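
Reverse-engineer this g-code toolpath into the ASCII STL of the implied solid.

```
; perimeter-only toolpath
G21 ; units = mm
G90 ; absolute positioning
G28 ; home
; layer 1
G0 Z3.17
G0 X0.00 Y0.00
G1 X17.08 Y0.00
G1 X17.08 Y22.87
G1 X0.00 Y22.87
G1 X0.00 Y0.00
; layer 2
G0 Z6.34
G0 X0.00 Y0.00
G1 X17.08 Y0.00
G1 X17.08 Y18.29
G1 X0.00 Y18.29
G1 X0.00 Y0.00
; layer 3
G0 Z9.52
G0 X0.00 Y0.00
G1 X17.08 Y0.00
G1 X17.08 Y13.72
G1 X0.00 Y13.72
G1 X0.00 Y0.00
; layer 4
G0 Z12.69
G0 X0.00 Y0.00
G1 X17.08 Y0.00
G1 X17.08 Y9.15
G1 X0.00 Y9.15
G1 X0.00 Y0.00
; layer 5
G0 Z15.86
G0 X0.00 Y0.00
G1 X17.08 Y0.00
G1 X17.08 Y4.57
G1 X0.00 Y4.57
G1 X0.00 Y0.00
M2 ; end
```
solid part
  facet normal 0.0000 0.0000 -1.0000
    outer loop
      vertex 17.08 27.44 0.00
      vertex 17.08 0.00 0.00
      vertex 0.00 0.00 0.00
    endloop
  endfacet
  facet normal 0.0000 0.0000 -1.0000
    outer loop
      vertex 0.00 27.44 0.00
      vertex 17.08 27.44 0.00
      vertex 0.00 0.00 0.00
    endloop
  endfacet
  facet normal 0.0000 -1.0000 0.0000
    outer loop
      vertex 0.00 0.00 0.00
      vertex 17.08 0.00 0.00
      vertex 17.08 0.00 19.03
    endloop
  endfacet
  facet normal 0.0000 -1.0000 0.0000
    outer loop
      vertex 0.00 0.00 0.00
      vertex 17.08 0.00 19.03
      vertex 0.00 0.00 19.03
    endloop
  endfacet
  facet normal 0.0000 0.5699 0.8217
    outer loop
      vertex 0.00 0.00 19.03
      vertex 17.08 0.00 19.03
      vertex 17.08 27.44 0.00
    endloop
  endfacet
  facet normal 0.0000 0.5699 0.8217
    outer loop
      vertex 0.00 0.00 19.03
      vertex 17.08 27.44 0.00
      vertex 0.00 27.44 0.00
    endloop
  endfacet
  facet normal -1.0000 0.0000 0.0000
    outer loop
      vertex 0.00 0.00 19.03
      vertex 0.00 27.44 0.00
      vertex 0.00 0.00 0.00
    endloop
  endfacet
  facet normal 1.0000 0.0000 0.0000
    outer loop
      vertex 17.08 0.00 0.00
      vertex 17.08 27.44 0.00
      vertex 17.08 0.00 19.03
    endloop
  endfacet
endsolid part

The G0 Z moves step by Δz≈3.17 mm. The G1 loops shrink linearly with z, so the solid tapers from its base footprint up to z≈19. Closing with a flat bottom cap and the tapered top and triangulating gives 8 facets — a wedge (ramp): 17.1 × 27.4 mm base, rising to 19 mm along the y=0 edge and sloping linearly to z=0 at y=27.4.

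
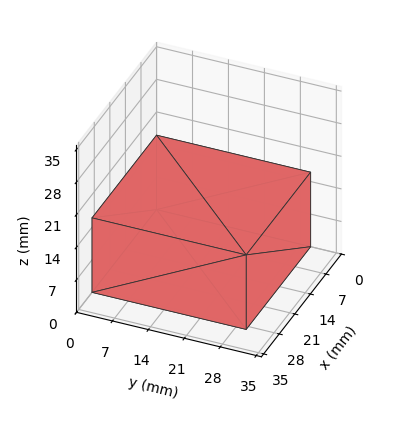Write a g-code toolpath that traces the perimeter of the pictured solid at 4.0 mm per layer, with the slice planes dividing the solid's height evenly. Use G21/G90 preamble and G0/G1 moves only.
Reading the render: the shape is a rectangular box, roughly 29 × 30 mm footprint and 16 mm tall (dimensions read to the nearest mm from the axis ticks). For the g-code, the solid's height is divided into equal slices at the stated Δz and each level perimeter traced with G1 moves after a G0 lift.

; perimeter-only toolpath
G21 ; units = mm
G90 ; absolute positioning
G28 ; home
; layer 1
G0 Z4.0
G0 X0.0 Y0.0
G1 X29.0 Y0.0
G1 X29.0 Y30.0
G1 X0.0 Y30.0
G1 X0.0 Y0.0
; layer 2
G0 Z8.0
G0 X0.0 Y0.0
G1 X29.0 Y0.0
G1 X29.0 Y30.0
G1 X0.0 Y30.0
G1 X0.0 Y0.0
; layer 3
G0 Z12.0
G0 X0.0 Y0.0
G1 X29.0 Y0.0
G1 X29.0 Y30.0
G1 X0.0 Y30.0
G1 X0.0 Y0.0
; layer 4
G0 Z16.0
G0 X0.0 Y0.0
G1 X29.0 Y0.0
G1 X29.0 Y30.0
G1 X0.0 Y30.0
G1 X0.0 Y0.0
M2 ; end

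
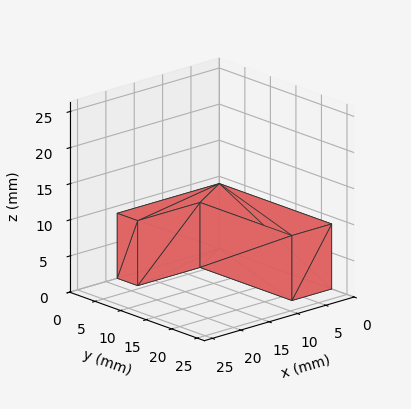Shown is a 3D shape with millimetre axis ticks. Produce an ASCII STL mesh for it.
Reading the render: the shape is an L-shaped prism: outer 18 × 22 mm, arm thicknesses ≈ 4 mm (horizontal) and 7 mm (vertical), extruded 9 mm in z (dimensions read to the nearest mm from the axis ticks). For the STL, each face is triangulated and given an outward normal.

solid part
  facet normal 0.0000 0.0000 -1.0000
    outer loop
      vertex 18.00 4.00 0.00
      vertex 18.00 0.00 0.00
      vertex 0.00 0.00 0.00
    endloop
  endfacet
  facet normal 0.0000 0.0000 -1.0000
    outer loop
      vertex 7.00 4.00 0.00
      vertex 18.00 4.00 0.00
      vertex 0.00 0.00 0.00
    endloop
  endfacet
  facet normal 0.0000 0.0000 -1.0000
    outer loop
      vertex 7.00 22.00 0.00
      vertex 7.00 4.00 0.00
      vertex 0.00 0.00 0.00
    endloop
  endfacet
  facet normal 0.0000 0.0000 -1.0000
    outer loop
      vertex 0.00 22.00 0.00
      vertex 7.00 22.00 0.00
      vertex 0.00 0.00 0.00
    endloop
  endfacet
  facet normal 0.0000 0.0000 1.0000
    outer loop
      vertex 0.00 0.00 9.00
      vertex 18.00 0.00 9.00
      vertex 18.00 4.00 9.00
    endloop
  endfacet
  facet normal 0.0000 0.0000 1.0000
    outer loop
      vertex 0.00 0.00 9.00
      vertex 18.00 4.00 9.00
      vertex 7.00 4.00 9.00
    endloop
  endfacet
  facet normal 0.0000 0.0000 1.0000
    outer loop
      vertex 0.00 0.00 9.00
      vertex 7.00 4.00 9.00
      vertex 7.00 22.00 9.00
    endloop
  endfacet
  facet normal 0.0000 0.0000 1.0000
    outer loop
      vertex 0.00 0.00 9.00
      vertex 7.00 22.00 9.00
      vertex 0.00 22.00 9.00
    endloop
  endfacet
  facet normal 0.0000 -1.0000 0.0000
    outer loop
      vertex 0.00 0.00 0.00
      vertex 18.00 0.00 0.00
      vertex 18.00 0.00 9.00
    endloop
  endfacet
  facet normal 0.0000 -1.0000 0.0000
    outer loop
      vertex 0.00 0.00 0.00
      vertex 18.00 0.00 9.00
      vertex 0.00 0.00 9.00
    endloop
  endfacet
  facet normal 1.0000 0.0000 0.0000
    outer loop
      vertex 18.00 0.00 0.00
      vertex 18.00 4.00 0.00
      vertex 18.00 4.00 9.00
    endloop
  endfacet
  facet normal 1.0000 0.0000 0.0000
    outer loop
      vertex 18.00 0.00 0.00
      vertex 18.00 4.00 9.00
      vertex 18.00 0.00 9.00
    endloop
  endfacet
  facet normal 0.0000 1.0000 0.0000
    outer loop
      vertex 18.00 4.00 0.00
      vertex 7.00 4.00 0.00
      vertex 7.00 4.00 9.00
    endloop
  endfacet
  facet normal 0.0000 1.0000 0.0000
    outer loop
      vertex 18.00 4.00 0.00
      vertex 7.00 4.00 9.00
      vertex 18.00 4.00 9.00
    endloop
  endfacet
  facet normal 1.0000 0.0000 0.0000
    outer loop
      vertex 7.00 4.00 0.00
      vertex 7.00 22.00 0.00
      vertex 7.00 22.00 9.00
    endloop
  endfacet
  facet normal 1.0000 0.0000 0.0000
    outer loop
      vertex 7.00 4.00 0.00
      vertex 7.00 22.00 9.00
      vertex 7.00 4.00 9.00
    endloop
  endfacet
  facet normal 0.0000 1.0000 0.0000
    outer loop
      vertex 7.00 22.00 0.00
      vertex 0.00 22.00 0.00
      vertex 0.00 22.00 9.00
    endloop
  endfacet
  facet normal 0.0000 1.0000 0.0000
    outer loop
      vertex 7.00 22.00 0.00
      vertex 0.00 22.00 9.00
      vertex 7.00 22.00 9.00
    endloop
  endfacet
  facet normal -1.0000 0.0000 0.0000
    outer loop
      vertex 0.00 22.00 0.00
      vertex 0.00 0.00 0.00
      vertex 0.00 0.00 9.00
    endloop
  endfacet
  facet normal -1.0000 0.0000 0.0000
    outer loop
      vertex 0.00 22.00 0.00
      vertex 0.00 0.00 9.00
      vertex 0.00 22.00 9.00
    endloop
  endfacet
endsolid part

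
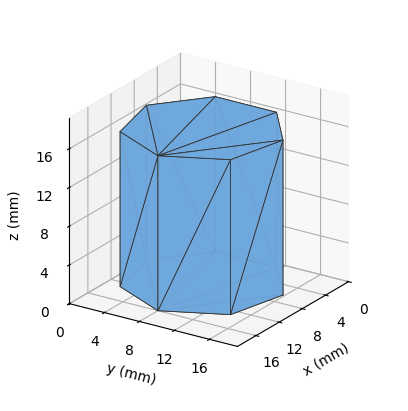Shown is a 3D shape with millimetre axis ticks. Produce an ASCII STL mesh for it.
Reading the render: the shape is a regular 7-sided prism (a cylinder approximated with 7 flat sides), circumscribed radius ≈ 8 mm, height ≈ 16 mm (dimensions read to the nearest mm from the axis ticks). For the STL, each face is triangulated and given an outward normal.

solid part
  facet normal 0.0000 0.0000 -1.0000
    outer loop
      vertex 6.2 15.8 0.0
      vertex 13.0 14.3 0.0
      vertex 16.0 8.0 0.0
    endloop
  endfacet
  facet normal 0.0000 0.0000 -1.0000
    outer loop
      vertex 0.8 11.5 0.0
      vertex 6.2 15.8 0.0
      vertex 16.0 8.0 0.0
    endloop
  endfacet
  facet normal 0.0000 0.0000 -1.0000
    outer loop
      vertex 0.8 4.5 0.0
      vertex 0.8 11.5 0.0
      vertex 16.0 8.0 0.0
    endloop
  endfacet
  facet normal 0.0000 0.0000 -1.0000
    outer loop
      vertex 6.2 0.2 0.0
      vertex 0.8 4.5 0.0
      vertex 16.0 8.0 0.0
    endloop
  endfacet
  facet normal 0.0000 0.0000 -1.0000
    outer loop
      vertex 13.0 1.7 0.0
      vertex 6.2 0.2 0.0
      vertex 16.0 8.0 0.0
    endloop
  endfacet
  facet normal 0.0000 0.0000 1.0000
    outer loop
      vertex 16.0 8.0 16.0
      vertex 13.0 14.3 16.0
      vertex 6.2 15.8 16.0
    endloop
  endfacet
  facet normal 0.0000 0.0000 1.0000
    outer loop
      vertex 16.0 8.0 16.0
      vertex 6.2 15.8 16.0
      vertex 0.8 11.5 16.0
    endloop
  endfacet
  facet normal 0.0000 0.0000 1.0000
    outer loop
      vertex 16.0 8.0 16.0
      vertex 0.8 11.5 16.0
      vertex 0.8 4.5 16.0
    endloop
  endfacet
  facet normal 0.0000 0.0000 1.0000
    outer loop
      vertex 16.0 8.0 16.0
      vertex 0.8 4.5 16.0
      vertex 6.2 0.2 16.0
    endloop
  endfacet
  facet normal 0.0000 0.0000 1.0000
    outer loop
      vertex 16.0 8.0 16.0
      vertex 6.2 0.2 16.0
      vertex 13.0 1.7 16.0
    endloop
  endfacet
  facet normal 0.9029 0.4299 0.0000
    outer loop
      vertex 16.0 8.0 0.0
      vertex 13.0 14.3 0.0
      vertex 13.0 14.3 16.0
    endloop
  endfacet
  facet normal 0.9029 0.4299 0.0000
    outer loop
      vertex 16.0 8.0 0.0
      vertex 13.0 14.3 16.0
      vertex 16.0 8.0 16.0
    endloop
  endfacet
  facet normal 0.2154 0.9765 0.0000
    outer loop
      vertex 13.0 14.3 0.0
      vertex 6.2 15.8 0.0
      vertex 6.2 15.8 16.0
    endloop
  endfacet
  facet normal 0.2154 0.9765 0.0000
    outer loop
      vertex 13.0 14.3 0.0
      vertex 6.2 15.8 16.0
      vertex 13.0 14.3 16.0
    endloop
  endfacet
  facet normal -0.6229 0.7823 0.0000
    outer loop
      vertex 6.2 15.8 0.0
      vertex 0.8 11.5 0.0
      vertex 0.8 11.5 16.0
    endloop
  endfacet
  facet normal -0.6229 0.7823 0.0000
    outer loop
      vertex 6.2 15.8 0.0
      vertex 0.8 11.5 16.0
      vertex 6.2 15.8 16.0
    endloop
  endfacet
  facet normal -1.0000 0.0000 0.0000
    outer loop
      vertex 0.8 11.5 0.0
      vertex 0.8 4.5 0.0
      vertex 0.8 4.5 16.0
    endloop
  endfacet
  facet normal -1.0000 0.0000 0.0000
    outer loop
      vertex 0.8 11.5 0.0
      vertex 0.8 4.5 16.0
      vertex 0.8 11.5 16.0
    endloop
  endfacet
  facet normal -0.6229 -0.7823 0.0000
    outer loop
      vertex 0.8 4.5 0.0
      vertex 6.2 0.2 0.0
      vertex 6.2 0.2 16.0
    endloop
  endfacet
  facet normal -0.6229 -0.7823 0.0000
    outer loop
      vertex 0.8 4.5 0.0
      vertex 6.2 0.2 16.0
      vertex 0.8 4.5 16.0
    endloop
  endfacet
  facet normal 0.2154 -0.9765 0.0000
    outer loop
      vertex 6.2 0.2 0.0
      vertex 13.0 1.7 0.0
      vertex 13.0 1.7 16.0
    endloop
  endfacet
  facet normal 0.2154 -0.9765 0.0000
    outer loop
      vertex 6.2 0.2 0.0
      vertex 13.0 1.7 16.0
      vertex 6.2 0.2 16.0
    endloop
  endfacet
  facet normal 0.9029 -0.4299 0.0000
    outer loop
      vertex 13.0 1.7 0.0
      vertex 16.0 8.0 0.0
      vertex 16.0 8.0 16.0
    endloop
  endfacet
  facet normal 0.9029 -0.4299 0.0000
    outer loop
      vertex 13.0 1.7 0.0
      vertex 16.0 8.0 16.0
      vertex 13.0 1.7 16.0
    endloop
  endfacet
endsolid part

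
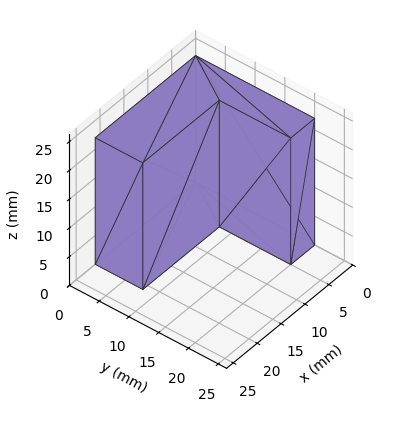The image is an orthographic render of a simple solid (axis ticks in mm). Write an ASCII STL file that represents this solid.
Reading the render: the shape is an L-shaped prism: outer 21 × 20 mm, arm thicknesses ≈ 8 mm (horizontal) and 5 mm (vertical), extruded 22 mm in z (dimensions read to the nearest mm from the axis ticks). For the STL, each face is triangulated and given an outward normal.

solid part
  facet normal 0.0000 0.0000 -1.0000
    outer loop
      vertex 21.0 8.0 0.0
      vertex 21.0 0.0 0.0
      vertex 0.0 0.0 0.0
    endloop
  endfacet
  facet normal 0.0000 0.0000 -1.0000
    outer loop
      vertex 5.0 8.0 0.0
      vertex 21.0 8.0 0.0
      vertex 0.0 0.0 0.0
    endloop
  endfacet
  facet normal 0.0000 0.0000 -1.0000
    outer loop
      vertex 5.0 20.0 0.0
      vertex 5.0 8.0 0.0
      vertex 0.0 0.0 0.0
    endloop
  endfacet
  facet normal 0.0000 0.0000 -1.0000
    outer loop
      vertex 0.0 20.0 0.0
      vertex 5.0 20.0 0.0
      vertex 0.0 0.0 0.0
    endloop
  endfacet
  facet normal 0.0000 0.0000 1.0000
    outer loop
      vertex 0.0 0.0 22.0
      vertex 21.0 0.0 22.0
      vertex 21.0 8.0 22.0
    endloop
  endfacet
  facet normal 0.0000 0.0000 1.0000
    outer loop
      vertex 0.0 0.0 22.0
      vertex 21.0 8.0 22.0
      vertex 5.0 8.0 22.0
    endloop
  endfacet
  facet normal 0.0000 0.0000 1.0000
    outer loop
      vertex 0.0 0.0 22.0
      vertex 5.0 8.0 22.0
      vertex 5.0 20.0 22.0
    endloop
  endfacet
  facet normal 0.0000 0.0000 1.0000
    outer loop
      vertex 0.0 0.0 22.0
      vertex 5.0 20.0 22.0
      vertex 0.0 20.0 22.0
    endloop
  endfacet
  facet normal 0.0000 -1.0000 0.0000
    outer loop
      vertex 0.0 0.0 0.0
      vertex 21.0 0.0 0.0
      vertex 21.0 0.0 22.0
    endloop
  endfacet
  facet normal 0.0000 -1.0000 0.0000
    outer loop
      vertex 0.0 0.0 0.0
      vertex 21.0 0.0 22.0
      vertex 0.0 0.0 22.0
    endloop
  endfacet
  facet normal 1.0000 0.0000 0.0000
    outer loop
      vertex 21.0 0.0 0.0
      vertex 21.0 8.0 0.0
      vertex 21.0 8.0 22.0
    endloop
  endfacet
  facet normal 1.0000 0.0000 0.0000
    outer loop
      vertex 21.0 0.0 0.0
      vertex 21.0 8.0 22.0
      vertex 21.0 0.0 22.0
    endloop
  endfacet
  facet normal 0.0000 1.0000 0.0000
    outer loop
      vertex 21.0 8.0 0.0
      vertex 5.0 8.0 0.0
      vertex 5.0 8.0 22.0
    endloop
  endfacet
  facet normal 0.0000 1.0000 0.0000
    outer loop
      vertex 21.0 8.0 0.0
      vertex 5.0 8.0 22.0
      vertex 21.0 8.0 22.0
    endloop
  endfacet
  facet normal 1.0000 0.0000 0.0000
    outer loop
      vertex 5.0 8.0 0.0
      vertex 5.0 20.0 0.0
      vertex 5.0 20.0 22.0
    endloop
  endfacet
  facet normal 1.0000 0.0000 0.0000
    outer loop
      vertex 5.0 8.0 0.0
      vertex 5.0 20.0 22.0
      vertex 5.0 8.0 22.0
    endloop
  endfacet
  facet normal 0.0000 1.0000 0.0000
    outer loop
      vertex 5.0 20.0 0.0
      vertex 0.0 20.0 0.0
      vertex 0.0 20.0 22.0
    endloop
  endfacet
  facet normal 0.0000 1.0000 0.0000
    outer loop
      vertex 5.0 20.0 0.0
      vertex 0.0 20.0 22.0
      vertex 5.0 20.0 22.0
    endloop
  endfacet
  facet normal -1.0000 0.0000 0.0000
    outer loop
      vertex 0.0 20.0 0.0
      vertex 0.0 0.0 0.0
      vertex 0.0 0.0 22.0
    endloop
  endfacet
  facet normal -1.0000 0.0000 0.0000
    outer loop
      vertex 0.0 20.0 0.0
      vertex 0.0 0.0 22.0
      vertex 0.0 20.0 22.0
    endloop
  endfacet
endsolid part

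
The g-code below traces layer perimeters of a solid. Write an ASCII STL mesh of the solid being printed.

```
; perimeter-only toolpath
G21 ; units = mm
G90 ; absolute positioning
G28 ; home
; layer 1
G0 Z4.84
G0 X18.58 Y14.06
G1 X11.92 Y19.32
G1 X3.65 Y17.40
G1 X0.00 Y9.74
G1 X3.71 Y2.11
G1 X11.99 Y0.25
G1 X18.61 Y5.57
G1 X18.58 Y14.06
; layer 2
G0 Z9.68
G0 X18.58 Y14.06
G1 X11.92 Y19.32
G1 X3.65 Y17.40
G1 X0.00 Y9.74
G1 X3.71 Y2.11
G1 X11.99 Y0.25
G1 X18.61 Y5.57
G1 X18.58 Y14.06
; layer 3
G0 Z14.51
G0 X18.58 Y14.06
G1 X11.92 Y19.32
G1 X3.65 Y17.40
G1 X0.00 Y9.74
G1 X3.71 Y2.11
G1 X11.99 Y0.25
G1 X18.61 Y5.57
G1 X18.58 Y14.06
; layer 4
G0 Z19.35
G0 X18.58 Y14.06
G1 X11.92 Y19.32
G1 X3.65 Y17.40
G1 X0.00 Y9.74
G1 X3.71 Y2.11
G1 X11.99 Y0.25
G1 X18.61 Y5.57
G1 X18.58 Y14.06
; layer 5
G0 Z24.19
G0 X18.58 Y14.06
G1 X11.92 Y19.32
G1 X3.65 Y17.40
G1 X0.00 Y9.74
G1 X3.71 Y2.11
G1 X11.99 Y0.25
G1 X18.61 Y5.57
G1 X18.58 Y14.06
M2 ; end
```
solid part
  facet normal 0.0000 0.0000 -1.0000
    outer loop
      vertex 3.65 17.40 0.00
      vertex 11.92 19.32 0.00
      vertex 18.58 14.06 0.00
    endloop
  endfacet
  facet normal 0.0000 0.0000 -1.0000
    outer loop
      vertex 0.00 9.74 0.00
      vertex 3.65 17.40 0.00
      vertex 18.58 14.06 0.00
    endloop
  endfacet
  facet normal 0.0000 0.0000 -1.0000
    outer loop
      vertex 3.71 2.11 0.00
      vertex 0.00 9.74 0.00
      vertex 18.58 14.06 0.00
    endloop
  endfacet
  facet normal 0.0000 0.0000 -1.0000
    outer loop
      vertex 11.99 0.25 0.00
      vertex 3.71 2.11 0.00
      vertex 18.58 14.06 0.00
    endloop
  endfacet
  facet normal 0.0000 0.0000 -1.0000
    outer loop
      vertex 18.61 5.57 0.00
      vertex 11.99 0.25 0.00
      vertex 18.58 14.06 0.00
    endloop
  endfacet
  facet normal 0.0000 0.0000 1.0000
    outer loop
      vertex 18.58 14.06 24.19
      vertex 11.92 19.32 24.19
      vertex 3.65 17.40 24.19
    endloop
  endfacet
  facet normal 0.0000 0.0000 1.0000
    outer loop
      vertex 18.58 14.06 24.19
      vertex 3.65 17.40 24.19
      vertex 0.00 9.74 24.19
    endloop
  endfacet
  facet normal 0.0000 0.0000 1.0000
    outer loop
      vertex 18.58 14.06 24.19
      vertex 0.00 9.74 24.19
      vertex 3.71 2.11 24.19
    endloop
  endfacet
  facet normal 0.0000 0.0000 1.0000
    outer loop
      vertex 18.58 14.06 24.19
      vertex 3.71 2.11 24.19
      vertex 11.99 0.25 24.19
    endloop
  endfacet
  facet normal 0.0000 0.0000 1.0000
    outer loop
      vertex 18.58 14.06 24.19
      vertex 11.99 0.25 24.19
      vertex 18.61 5.57 24.19
    endloop
  endfacet
  facet normal 0.6198 0.7848 0.0000
    outer loop
      vertex 18.58 14.06 0.00
      vertex 11.92 19.32 0.00
      vertex 11.92 19.32 24.19
    endloop
  endfacet
  facet normal 0.6198 0.7848 0.0000
    outer loop
      vertex 18.58 14.06 0.00
      vertex 11.92 19.32 24.19
      vertex 18.58 14.06 24.19
    endloop
  endfacet
  facet normal -0.2261 0.9741 0.0000
    outer loop
      vertex 11.92 19.32 0.00
      vertex 3.65 17.40 0.00
      vertex 3.65 17.40 24.19
    endloop
  endfacet
  facet normal -0.2261 0.9741 0.0000
    outer loop
      vertex 11.92 19.32 0.00
      vertex 3.65 17.40 24.19
      vertex 11.92 19.32 24.19
    endloop
  endfacet
  facet normal -0.9028 0.4302 0.0000
    outer loop
      vertex 3.65 17.40 0.00
      vertex 0.00 9.74 0.00
      vertex 0.00 9.74 24.19
    endloop
  endfacet
  facet normal -0.9028 0.4302 0.0000
    outer loop
      vertex 3.65 17.40 0.00
      vertex 0.00 9.74 24.19
      vertex 3.65 17.40 24.19
    endloop
  endfacet
  facet normal -0.8993 -0.4373 0.0000
    outer loop
      vertex 0.00 9.74 0.00
      vertex 3.71 2.11 0.00
      vertex 3.71 2.11 24.19
    endloop
  endfacet
  facet normal -0.8993 -0.4373 0.0000
    outer loop
      vertex 0.00 9.74 0.00
      vertex 3.71 2.11 24.19
      vertex 0.00 9.74 24.19
    endloop
  endfacet
  facet normal -0.2192 -0.9757 0.0000
    outer loop
      vertex 3.71 2.11 0.00
      vertex 11.99 0.25 0.00
      vertex 11.99 0.25 24.19
    endloop
  endfacet
  facet normal -0.2192 -0.9757 0.0000
    outer loop
      vertex 3.71 2.11 0.00
      vertex 11.99 0.25 24.19
      vertex 3.71 2.11 24.19
    endloop
  endfacet
  facet normal 0.6264 -0.7795 0.0000
    outer loop
      vertex 11.99 0.25 0.00
      vertex 18.61 5.57 0.00
      vertex 18.61 5.57 24.19
    endloop
  endfacet
  facet normal 0.6264 -0.7795 0.0000
    outer loop
      vertex 11.99 0.25 0.00
      vertex 18.61 5.57 24.19
      vertex 11.99 0.25 24.19
    endloop
  endfacet
  facet normal 1.0000 0.0035 0.0000
    outer loop
      vertex 18.61 5.57 0.00
      vertex 18.58 14.06 0.00
      vertex 18.58 14.06 24.19
    endloop
  endfacet
  facet normal 1.0000 0.0035 0.0000
    outer loop
      vertex 18.61 5.57 0.00
      vertex 18.58 14.06 24.19
      vertex 18.61 5.57 24.19
    endloop
  endfacet
endsolid part

The G0 Z moves step by Δz≈4.84 mm. Every layer's G1 loop is the same polygon, so the solid is a straight extrusion of it from z=0 to z≈24.2. Closing with flat bottom and top caps and triangulating gives 24 facets — a regular 7-sided prism (a cylinder approximated with 7 flat sides), circumscribed radius ≈ 9.78 mm, height ≈ 24.2 mm.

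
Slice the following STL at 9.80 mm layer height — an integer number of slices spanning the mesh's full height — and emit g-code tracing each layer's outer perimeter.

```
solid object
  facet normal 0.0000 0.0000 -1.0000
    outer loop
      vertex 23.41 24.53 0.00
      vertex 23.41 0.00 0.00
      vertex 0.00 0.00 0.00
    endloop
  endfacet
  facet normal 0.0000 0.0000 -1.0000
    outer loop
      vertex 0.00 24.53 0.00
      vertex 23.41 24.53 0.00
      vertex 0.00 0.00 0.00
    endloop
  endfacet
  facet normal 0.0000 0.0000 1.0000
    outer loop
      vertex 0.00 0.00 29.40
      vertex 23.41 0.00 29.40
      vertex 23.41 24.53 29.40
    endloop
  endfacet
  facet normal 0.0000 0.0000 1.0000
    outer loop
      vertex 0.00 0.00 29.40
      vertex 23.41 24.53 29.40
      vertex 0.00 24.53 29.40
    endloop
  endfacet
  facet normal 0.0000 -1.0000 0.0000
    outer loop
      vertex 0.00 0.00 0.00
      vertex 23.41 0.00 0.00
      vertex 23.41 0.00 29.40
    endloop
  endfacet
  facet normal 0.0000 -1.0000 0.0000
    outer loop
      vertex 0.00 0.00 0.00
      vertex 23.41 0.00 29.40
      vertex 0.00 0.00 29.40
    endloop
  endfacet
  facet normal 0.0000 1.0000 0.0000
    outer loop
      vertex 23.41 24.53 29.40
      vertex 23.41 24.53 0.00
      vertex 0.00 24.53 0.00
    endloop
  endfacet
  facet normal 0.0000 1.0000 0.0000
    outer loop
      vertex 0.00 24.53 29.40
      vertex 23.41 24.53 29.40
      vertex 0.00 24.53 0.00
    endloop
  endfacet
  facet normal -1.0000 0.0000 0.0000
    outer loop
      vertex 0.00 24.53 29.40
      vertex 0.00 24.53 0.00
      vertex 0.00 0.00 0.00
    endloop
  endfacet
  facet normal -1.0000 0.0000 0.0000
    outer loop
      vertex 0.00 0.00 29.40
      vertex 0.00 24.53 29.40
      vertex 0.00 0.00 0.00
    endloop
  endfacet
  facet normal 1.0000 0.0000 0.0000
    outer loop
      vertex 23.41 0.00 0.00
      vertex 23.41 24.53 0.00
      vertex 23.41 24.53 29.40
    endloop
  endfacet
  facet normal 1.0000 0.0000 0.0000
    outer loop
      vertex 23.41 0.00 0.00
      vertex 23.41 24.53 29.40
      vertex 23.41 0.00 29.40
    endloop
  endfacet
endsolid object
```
; perimeter-only toolpath
G21 ; units = mm
G90 ; absolute positioning
G28 ; home
; layer 1
G0 Z9.80
G0 X0.00 Y0.00
G1 X23.41 Y0.00
G1 X23.41 Y24.53
G1 X0.00 Y24.53
G1 X0.00 Y0.00
; layer 2
G0 Z19.60
G0 X0.00 Y0.00
G1 X23.41 Y0.00
G1 X23.41 Y24.53
G1 X0.00 Y24.53
G1 X0.00 Y0.00
; layer 3
G0 Z29.40
G0 X0.00 Y0.00
G1 X23.41 Y0.00
G1 X23.41 Y24.53
G1 X0.00 Y24.53
G1 X0.00 Y0.00
M2 ; end

The solid is a rectangular box, roughly 23.4 × 24.5 mm footprint and 29.4 mm tall. Slicing at Δz = 9.80 mm — 3 equal slices spanning the solid's height, so layer i sits at z = i·h/3 — gives 3 non-empty perimeters. Each is a 4-segment closed polygon; G0 lifts to the layer z and rapids to the start vertex, then G1 traces the edges.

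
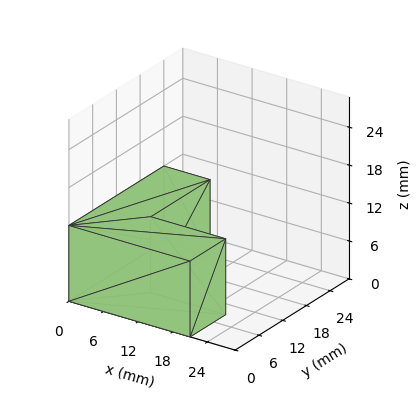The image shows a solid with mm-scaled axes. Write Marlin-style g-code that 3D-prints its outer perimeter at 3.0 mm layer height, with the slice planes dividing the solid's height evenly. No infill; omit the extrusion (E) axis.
Reading the render: the shape is an L-shaped prism: outer 21 × 24 mm, arm thicknesses ≈ 9 mm (horizontal) and 8 mm (vertical), extruded 12 mm in z (dimensions read to the nearest mm from the axis ticks). For the g-code, the solid's height is divided into equal slices at the stated Δz and each level perimeter traced with G1 moves after a G0 lift.

; perimeter-only toolpath
G21 ; units = mm
G90 ; absolute positioning
G28 ; home
; layer 1
G0 Z3.0
G0 X0.0 Y0.0
G1 X21.0 Y0.0
G1 X21.0 Y9.0
G1 X8.0 Y9.0
G1 X8.0 Y24.0
G1 X0.0 Y24.0
G1 X0.0 Y0.0
; layer 2
G0 Z6.0
G0 X0.0 Y0.0
G1 X21.0 Y0.0
G1 X21.0 Y9.0
G1 X8.0 Y9.0
G1 X8.0 Y24.0
G1 X0.0 Y24.0
G1 X0.0 Y0.0
; layer 3
G0 Z9.0
G0 X0.0 Y0.0
G1 X21.0 Y0.0
G1 X21.0 Y9.0
G1 X8.0 Y9.0
G1 X8.0 Y24.0
G1 X0.0 Y24.0
G1 X0.0 Y0.0
; layer 4
G0 Z12.0
G0 X0.0 Y0.0
G1 X21.0 Y0.0
G1 X21.0 Y9.0
G1 X8.0 Y9.0
G1 X8.0 Y24.0
G1 X0.0 Y24.0
G1 X0.0 Y0.0
M2 ; end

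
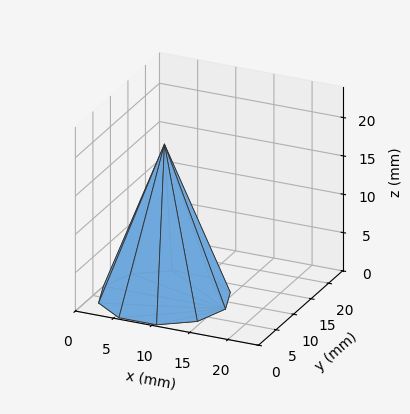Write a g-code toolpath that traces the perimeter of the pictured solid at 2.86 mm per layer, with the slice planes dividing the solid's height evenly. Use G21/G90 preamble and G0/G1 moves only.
Reading the render: the shape is a regular 10-sided pyramid, base circumscribed radius ≈ 8 mm, apex at z ≈ 20 mm (dimensions read to the nearest mm from the axis ticks). For the g-code, the solid's height is divided into equal slices at the stated Δz and each level perimeter traced with G1 moves after a G0 lift.

; perimeter-only toolpath
G21 ; units = mm
G90 ; absolute positioning
G28 ; home
; layer 1
G0 Z2.86
G0 X14.86 Y8.00
G1 X13.55 Y12.03
G1 X10.12 Y14.52
G1 X5.88 Y14.52
G1 X2.45 Y12.03
G1 X1.14 Y8.00
G1 X2.45 Y3.97
G1 X5.88 Y1.48
G1 X10.12 Y1.48
G1 X13.55 Y3.97
G1 X14.86 Y8.00
; layer 2
G0 Z5.71
G0 X13.71 Y8.00
G1 X12.62 Y11.36
G1 X9.76 Y13.44
G1 X6.24 Y13.44
G1 X3.38 Y11.36
G1 X2.29 Y8.00
G1 X3.38 Y4.64
G1 X6.24 Y2.56
G1 X9.76 Y2.56
G1 X12.62 Y4.64
G1 X13.71 Y8.00
; layer 3
G0 Z8.57
G0 X12.57 Y8.00
G1 X11.70 Y10.69
G1 X9.41 Y12.35
G1 X6.59 Y12.35
G1 X4.30 Y10.69
G1 X3.43 Y8.00
G1 X4.30 Y5.31
G1 X6.59 Y3.65
G1 X9.41 Y3.65
G1 X11.70 Y5.31
G1 X12.57 Y8.00
; layer 4
G0 Z11.43
G0 X11.43 Y8.00
G1 X10.77 Y10.01
G1 X9.06 Y11.26
G1 X6.94 Y11.26
G1 X5.23 Y10.01
G1 X4.57 Y8.00
G1 X5.23 Y5.99
G1 X6.94 Y4.74
G1 X9.06 Y4.74
G1 X10.77 Y5.99
G1 X11.43 Y8.00
; layer 5
G0 Z14.29
G0 X10.29 Y8.00
G1 X9.85 Y9.34
G1 X8.71 Y10.17
G1 X7.29 Y10.17
G1 X6.15 Y9.34
G1 X5.71 Y8.00
G1 X6.15 Y6.66
G1 X7.29 Y5.83
G1 X8.71 Y5.83
G1 X9.85 Y6.66
G1 X10.29 Y8.00
; layer 6
G0 Z17.14
G0 X9.14 Y8.00
G1 X8.92 Y8.67
G1 X8.35 Y9.09
G1 X7.65 Y9.09
G1 X7.08 Y8.67
G1 X6.86 Y8.00
G1 X7.08 Y7.33
G1 X7.65 Y6.91
G1 X8.35 Y6.91
G1 X8.92 Y7.33
G1 X9.14 Y8.00
M2 ; end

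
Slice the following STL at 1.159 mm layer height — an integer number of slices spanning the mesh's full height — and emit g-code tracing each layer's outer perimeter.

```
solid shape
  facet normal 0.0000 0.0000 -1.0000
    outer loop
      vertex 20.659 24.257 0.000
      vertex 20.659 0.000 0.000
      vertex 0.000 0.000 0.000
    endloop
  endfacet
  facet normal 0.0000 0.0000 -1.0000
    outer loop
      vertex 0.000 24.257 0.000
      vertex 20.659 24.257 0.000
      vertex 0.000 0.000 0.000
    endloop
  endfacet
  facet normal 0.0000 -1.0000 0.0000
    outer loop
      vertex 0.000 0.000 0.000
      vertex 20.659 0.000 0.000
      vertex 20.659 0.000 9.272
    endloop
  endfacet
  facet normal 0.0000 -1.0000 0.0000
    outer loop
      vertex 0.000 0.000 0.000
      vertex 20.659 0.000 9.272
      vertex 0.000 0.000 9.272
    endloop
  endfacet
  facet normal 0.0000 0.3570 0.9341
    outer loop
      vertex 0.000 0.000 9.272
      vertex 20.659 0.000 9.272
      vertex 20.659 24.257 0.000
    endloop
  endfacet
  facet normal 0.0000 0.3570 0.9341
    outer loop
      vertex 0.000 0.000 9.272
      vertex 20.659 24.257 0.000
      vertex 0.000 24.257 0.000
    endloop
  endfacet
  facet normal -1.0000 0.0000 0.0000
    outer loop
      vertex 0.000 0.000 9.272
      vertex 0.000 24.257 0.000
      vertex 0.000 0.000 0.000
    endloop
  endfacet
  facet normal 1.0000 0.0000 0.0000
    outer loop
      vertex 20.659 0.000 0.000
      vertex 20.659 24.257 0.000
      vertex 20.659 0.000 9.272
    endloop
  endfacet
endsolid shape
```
; perimeter-only toolpath
G21 ; units = mm
G90 ; absolute positioning
G28 ; home
; layer 1
G0 Z1.159
G0 X0.000 Y0.000
G1 X20.659 Y0.000
G1 X20.659 Y21.225
G1 X0.000 Y21.225
G1 X0.000 Y0.000
; layer 2
G0 Z2.318
G0 X0.000 Y0.000
G1 X20.659 Y0.000
G1 X20.659 Y18.193
G1 X0.000 Y18.193
G1 X0.000 Y0.000
; layer 3
G0 Z3.477
G0 X0.000 Y0.000
G1 X20.659 Y0.000
G1 X20.659 Y15.161
G1 X0.000 Y15.161
G1 X0.000 Y0.000
; layer 4
G0 Z4.636
G0 X0.000 Y0.000
G1 X20.659 Y0.000
G1 X20.659 Y12.129
G1 X0.000 Y12.129
G1 X0.000 Y0.000
; layer 5
G0 Z5.795
G0 X0.000 Y0.000
G1 X20.659 Y0.000
G1 X20.659 Y9.096
G1 X0.000 Y9.096
G1 X0.000 Y0.000
; layer 6
G0 Z6.954
G0 X0.000 Y0.000
G1 X20.659 Y0.000
G1 X20.659 Y6.064
G1 X0.000 Y6.064
G1 X0.000 Y0.000
; layer 7
G0 Z8.113
G0 X0.000 Y0.000
G1 X20.659 Y0.000
G1 X20.659 Y3.032
G1 X0.000 Y3.032
G1 X0.000 Y0.000
M2 ; end

The solid is a wedge (ramp): 20.7 × 24.3 mm base, rising to 9.27 mm along the y=0 edge and sloping linearly to z=0 at y=24.3. Slicing at Δz = 1.159 mm — 8 equal slices spanning the solid's height, so layer i sits at z = i·h/8 — gives 7 non-empty perimeters. Each is a 4-segment closed polygon; G0 lifts to the layer z and rapids to the start vertex, then G1 traces the edges. The cross-section shrinks linearly with z (the slice at the apex is degenerate and omitted).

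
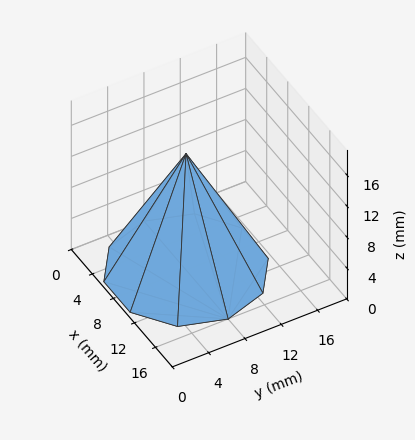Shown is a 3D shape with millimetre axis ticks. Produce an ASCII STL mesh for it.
Reading the render: the shape is a regular 10-sided pyramid, base circumscribed radius ≈ 8 mm, apex at z ≈ 15 mm (dimensions read to the nearest mm from the axis ticks). For the STL, each face is triangulated and given an outward normal.

solid part
  facet normal 0.0000 0.0000 -1.0000
    outer loop
      vertex 10.5 15.6 0.0
      vertex 14.5 12.7 0.0
      vertex 16.0 8.0 0.0
    endloop
  endfacet
  facet normal 0.0000 0.0000 -1.0000
    outer loop
      vertex 5.5 15.6 0.0
      vertex 10.5 15.6 0.0
      vertex 16.0 8.0 0.0
    endloop
  endfacet
  facet normal 0.0000 0.0000 -1.0000
    outer loop
      vertex 1.5 12.7 0.0
      vertex 5.5 15.6 0.0
      vertex 16.0 8.0 0.0
    endloop
  endfacet
  facet normal 0.0000 0.0000 -1.0000
    outer loop
      vertex 0.0 8.0 0.0
      vertex 1.5 12.7 0.0
      vertex 16.0 8.0 0.0
    endloop
  endfacet
  facet normal 0.0000 0.0000 -1.0000
    outer loop
      vertex 1.5 3.3 0.0
      vertex 0.0 8.0 0.0
      vertex 16.0 8.0 0.0
    endloop
  endfacet
  facet normal 0.0000 0.0000 -1.0000
    outer loop
      vertex 5.5 0.4 0.0
      vertex 1.5 3.3 0.0
      vertex 16.0 8.0 0.0
    endloop
  endfacet
  facet normal 0.0000 0.0000 -1.0000
    outer loop
      vertex 10.5 0.4 0.0
      vertex 5.5 0.4 0.0
      vertex 16.0 8.0 0.0
    endloop
  endfacet
  facet normal 0.0000 0.0000 -1.0000
    outer loop
      vertex 14.5 3.3 0.0
      vertex 10.5 0.4 0.0
      vertex 16.0 8.0 0.0
    endloop
  endfacet
  facet normal 0.8493 0.2711 0.4530
    outer loop
      vertex 16.0 8.0 0.0
      vertex 14.5 12.7 0.0
      vertex 8.0 8.0 15.0
    endloop
  endfacet
  facet normal 0.5233 0.7218 0.4529
    outer loop
      vertex 14.5 12.7 0.0
      vertex 10.5 15.6 0.0
      vertex 8.0 8.0 15.0
    endloop
  endfacet
  facet normal 0.0000 0.8920 0.4520
    outer loop
      vertex 10.5 15.6 0.0
      vertex 5.5 15.6 0.0
      vertex 8.0 8.0 15.0
    endloop
  endfacet
  facet normal -0.5233 0.7218 0.4529
    outer loop
      vertex 5.5 15.6 0.0
      vertex 1.5 12.7 0.0
      vertex 8.0 8.0 15.0
    endloop
  endfacet
  facet normal -0.8493 0.2711 0.4530
    outer loop
      vertex 1.5 12.7 0.0
      vertex 0.0 8.0 0.0
      vertex 8.0 8.0 15.0
    endloop
  endfacet
  facet normal -0.8493 -0.2711 0.4530
    outer loop
      vertex 0.0 8.0 0.0
      vertex 1.5 3.3 0.0
      vertex 8.0 8.0 15.0
    endloop
  endfacet
  facet normal -0.5233 -0.7218 0.4529
    outer loop
      vertex 1.5 3.3 0.0
      vertex 5.5 0.4 0.0
      vertex 8.0 8.0 15.0
    endloop
  endfacet
  facet normal 0.0000 -0.8920 0.4520
    outer loop
      vertex 5.5 0.4 0.0
      vertex 10.5 0.4 0.0
      vertex 8.0 8.0 15.0
    endloop
  endfacet
  facet normal 0.5233 -0.7218 0.4529
    outer loop
      vertex 10.5 0.4 0.0
      vertex 14.5 3.3 0.0
      vertex 8.0 8.0 15.0
    endloop
  endfacet
  facet normal 0.8493 -0.2711 0.4530
    outer loop
      vertex 14.5 3.3 0.0
      vertex 16.0 8.0 0.0
      vertex 8.0 8.0 15.0
    endloop
  endfacet
endsolid part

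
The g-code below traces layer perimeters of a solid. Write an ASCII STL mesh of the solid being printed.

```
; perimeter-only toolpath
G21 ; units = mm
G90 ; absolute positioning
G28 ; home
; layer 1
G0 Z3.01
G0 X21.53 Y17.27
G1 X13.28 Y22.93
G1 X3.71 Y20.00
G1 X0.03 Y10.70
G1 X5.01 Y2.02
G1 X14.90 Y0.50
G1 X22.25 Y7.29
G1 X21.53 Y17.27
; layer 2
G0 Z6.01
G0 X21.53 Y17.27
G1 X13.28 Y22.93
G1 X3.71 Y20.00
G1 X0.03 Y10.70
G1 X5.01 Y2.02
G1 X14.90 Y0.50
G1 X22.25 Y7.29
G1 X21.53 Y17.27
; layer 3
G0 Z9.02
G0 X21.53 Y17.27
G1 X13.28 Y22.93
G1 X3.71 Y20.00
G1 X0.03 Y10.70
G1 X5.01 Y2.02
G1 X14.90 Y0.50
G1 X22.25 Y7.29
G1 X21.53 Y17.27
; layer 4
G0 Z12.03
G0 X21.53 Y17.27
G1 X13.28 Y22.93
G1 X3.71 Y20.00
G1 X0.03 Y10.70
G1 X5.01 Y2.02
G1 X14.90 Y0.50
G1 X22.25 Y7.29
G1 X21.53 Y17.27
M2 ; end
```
solid part
  facet normal 0.0000 0.0000 -1.0000
    outer loop
      vertex 3.71 20.00 0.00
      vertex 13.28 22.93 0.00
      vertex 21.53 17.27 0.00
    endloop
  endfacet
  facet normal 0.0000 0.0000 -1.0000
    outer loop
      vertex 0.03 10.70 0.00
      vertex 3.71 20.00 0.00
      vertex 21.53 17.27 0.00
    endloop
  endfacet
  facet normal 0.0000 0.0000 -1.0000
    outer loop
      vertex 5.01 2.02 0.00
      vertex 0.03 10.70 0.00
      vertex 21.53 17.27 0.00
    endloop
  endfacet
  facet normal 0.0000 0.0000 -1.0000
    outer loop
      vertex 14.90 0.50 0.00
      vertex 5.01 2.02 0.00
      vertex 21.53 17.27 0.00
    endloop
  endfacet
  facet normal 0.0000 0.0000 -1.0000
    outer loop
      vertex 22.25 7.29 0.00
      vertex 14.90 0.50 0.00
      vertex 21.53 17.27 0.00
    endloop
  endfacet
  facet normal 0.0000 0.0000 1.0000
    outer loop
      vertex 21.53 17.27 12.03
      vertex 13.28 22.93 12.03
      vertex 3.71 20.00 12.03
    endloop
  endfacet
  facet normal 0.0000 0.0000 1.0000
    outer loop
      vertex 21.53 17.27 12.03
      vertex 3.71 20.00 12.03
      vertex 0.03 10.70 12.03
    endloop
  endfacet
  facet normal 0.0000 0.0000 1.0000
    outer loop
      vertex 21.53 17.27 12.03
      vertex 0.03 10.70 12.03
      vertex 5.01 2.02 12.03
    endloop
  endfacet
  facet normal 0.0000 0.0000 1.0000
    outer loop
      vertex 21.53 17.27 12.03
      vertex 5.01 2.02 12.03
      vertex 14.90 0.50 12.03
    endloop
  endfacet
  facet normal 0.0000 0.0000 1.0000
    outer loop
      vertex 21.53 17.27 12.03
      vertex 14.90 0.50 12.03
      vertex 22.25 7.29 12.03
    endloop
  endfacet
  facet normal 0.5657 0.8246 0.0000
    outer loop
      vertex 21.53 17.27 0.00
      vertex 13.28 22.93 0.00
      vertex 13.28 22.93 12.03
    endloop
  endfacet
  facet normal 0.5657 0.8246 0.0000
    outer loop
      vertex 21.53 17.27 0.00
      vertex 13.28 22.93 12.03
      vertex 21.53 17.27 12.03
    endloop
  endfacet
  facet normal -0.2928 0.9562 0.0000
    outer loop
      vertex 13.28 22.93 0.00
      vertex 3.71 20.00 0.00
      vertex 3.71 20.00 12.03
    endloop
  endfacet
  facet normal -0.2928 0.9562 0.0000
    outer loop
      vertex 13.28 22.93 0.00
      vertex 3.71 20.00 12.03
      vertex 13.28 22.93 12.03
    endloop
  endfacet
  facet normal -0.9298 0.3679 0.0000
    outer loop
      vertex 3.71 20.00 0.00
      vertex 0.03 10.70 0.00
      vertex 0.03 10.70 12.03
    endloop
  endfacet
  facet normal -0.9298 0.3679 0.0000
    outer loop
      vertex 3.71 20.00 0.00
      vertex 0.03 10.70 12.03
      vertex 3.71 20.00 12.03
    endloop
  endfacet
  facet normal -0.8674 -0.4976 0.0000
    outer loop
      vertex 0.03 10.70 0.00
      vertex 5.01 2.02 0.00
      vertex 5.01 2.02 12.03
    endloop
  endfacet
  facet normal -0.8674 -0.4976 0.0000
    outer loop
      vertex 0.03 10.70 0.00
      vertex 5.01 2.02 12.03
      vertex 0.03 10.70 12.03
    endloop
  endfacet
  facet normal -0.1519 -0.9884 0.0000
    outer loop
      vertex 5.01 2.02 0.00
      vertex 14.90 0.50 0.00
      vertex 14.90 0.50 12.03
    endloop
  endfacet
  facet normal -0.1519 -0.9884 0.0000
    outer loop
      vertex 5.01 2.02 0.00
      vertex 14.90 0.50 12.03
      vertex 5.01 2.02 12.03
    endloop
  endfacet
  facet normal 0.6786 -0.7345 0.0000
    outer loop
      vertex 14.90 0.50 0.00
      vertex 22.25 7.29 0.00
      vertex 22.25 7.29 12.03
    endloop
  endfacet
  facet normal 0.6786 -0.7345 0.0000
    outer loop
      vertex 14.90 0.50 0.00
      vertex 22.25 7.29 12.03
      vertex 14.90 0.50 12.03
    endloop
  endfacet
  facet normal 0.9974 0.0720 0.0000
    outer loop
      vertex 22.25 7.29 0.00
      vertex 21.53 17.27 0.00
      vertex 21.53 17.27 12.03
    endloop
  endfacet
  facet normal 0.9974 0.0720 0.0000
    outer loop
      vertex 22.25 7.29 0.00
      vertex 21.53 17.27 12.03
      vertex 22.25 7.29 12.03
    endloop
  endfacet
endsolid part

The G0 Z moves step by Δz≈3.01 mm. Every layer's G1 loop is the same polygon, so the solid is a straight extrusion of it from z=0 to z≈12. Closing with flat bottom and top caps and triangulating gives 24 facets — a regular 7-sided prism (a cylinder approximated with 7 flat sides), circumscribed radius ≈ 11.5 mm, height ≈ 12 mm.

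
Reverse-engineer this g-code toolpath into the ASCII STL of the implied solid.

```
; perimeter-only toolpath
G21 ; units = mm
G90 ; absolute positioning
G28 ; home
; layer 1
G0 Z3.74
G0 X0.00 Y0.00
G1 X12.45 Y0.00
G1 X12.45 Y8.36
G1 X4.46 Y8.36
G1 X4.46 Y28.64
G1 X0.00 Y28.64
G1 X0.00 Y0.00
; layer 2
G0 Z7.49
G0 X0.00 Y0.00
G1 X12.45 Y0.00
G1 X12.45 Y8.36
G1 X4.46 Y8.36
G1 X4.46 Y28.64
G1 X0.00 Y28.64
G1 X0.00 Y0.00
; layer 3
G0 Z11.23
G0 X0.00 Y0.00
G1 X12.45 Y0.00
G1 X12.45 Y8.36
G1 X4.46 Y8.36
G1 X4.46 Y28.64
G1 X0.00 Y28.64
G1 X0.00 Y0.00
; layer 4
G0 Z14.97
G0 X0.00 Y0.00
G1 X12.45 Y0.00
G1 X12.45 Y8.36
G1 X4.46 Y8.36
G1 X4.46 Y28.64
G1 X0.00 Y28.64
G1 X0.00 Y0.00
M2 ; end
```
solid part
  facet normal 0.0000 0.0000 -1.0000
    outer loop
      vertex 12.45 8.36 0.00
      vertex 12.45 0.00 0.00
      vertex 0.00 0.00 0.00
    endloop
  endfacet
  facet normal 0.0000 0.0000 -1.0000
    outer loop
      vertex 4.46 8.36 0.00
      vertex 12.45 8.36 0.00
      vertex 0.00 0.00 0.00
    endloop
  endfacet
  facet normal 0.0000 0.0000 -1.0000
    outer loop
      vertex 4.46 28.64 0.00
      vertex 4.46 8.36 0.00
      vertex 0.00 0.00 0.00
    endloop
  endfacet
  facet normal 0.0000 0.0000 -1.0000
    outer loop
      vertex 0.00 28.64 0.00
      vertex 4.46 28.64 0.00
      vertex 0.00 0.00 0.00
    endloop
  endfacet
  facet normal 0.0000 0.0000 1.0000
    outer loop
      vertex 0.00 0.00 14.97
      vertex 12.45 0.00 14.97
      vertex 12.45 8.36 14.97
    endloop
  endfacet
  facet normal 0.0000 0.0000 1.0000
    outer loop
      vertex 0.00 0.00 14.97
      vertex 12.45 8.36 14.97
      vertex 4.46 8.36 14.97
    endloop
  endfacet
  facet normal 0.0000 0.0000 1.0000
    outer loop
      vertex 0.00 0.00 14.97
      vertex 4.46 8.36 14.97
      vertex 4.46 28.64 14.97
    endloop
  endfacet
  facet normal 0.0000 0.0000 1.0000
    outer loop
      vertex 0.00 0.00 14.97
      vertex 4.46 28.64 14.97
      vertex 0.00 28.64 14.97
    endloop
  endfacet
  facet normal 0.0000 -1.0000 0.0000
    outer loop
      vertex 0.00 0.00 0.00
      vertex 12.45 0.00 0.00
      vertex 12.45 0.00 14.97
    endloop
  endfacet
  facet normal 0.0000 -1.0000 0.0000
    outer loop
      vertex 0.00 0.00 0.00
      vertex 12.45 0.00 14.97
      vertex 0.00 0.00 14.97
    endloop
  endfacet
  facet normal 1.0000 0.0000 0.0000
    outer loop
      vertex 12.45 0.00 0.00
      vertex 12.45 8.36 0.00
      vertex 12.45 8.36 14.97
    endloop
  endfacet
  facet normal 1.0000 0.0000 0.0000
    outer loop
      vertex 12.45 0.00 0.00
      vertex 12.45 8.36 14.97
      vertex 12.45 0.00 14.97
    endloop
  endfacet
  facet normal 0.0000 1.0000 0.0000
    outer loop
      vertex 12.45 8.36 0.00
      vertex 4.46 8.36 0.00
      vertex 4.46 8.36 14.97
    endloop
  endfacet
  facet normal 0.0000 1.0000 0.0000
    outer loop
      vertex 12.45 8.36 0.00
      vertex 4.46 8.36 14.97
      vertex 12.45 8.36 14.97
    endloop
  endfacet
  facet normal 1.0000 0.0000 0.0000
    outer loop
      vertex 4.46 8.36 0.00
      vertex 4.46 28.64 0.00
      vertex 4.46 28.64 14.97
    endloop
  endfacet
  facet normal 1.0000 0.0000 0.0000
    outer loop
      vertex 4.46 8.36 0.00
      vertex 4.46 28.64 14.97
      vertex 4.46 8.36 14.97
    endloop
  endfacet
  facet normal 0.0000 1.0000 0.0000
    outer loop
      vertex 4.46 28.64 0.00
      vertex 0.00 28.64 0.00
      vertex 0.00 28.64 14.97
    endloop
  endfacet
  facet normal 0.0000 1.0000 0.0000
    outer loop
      vertex 4.46 28.64 0.00
      vertex 0.00 28.64 14.97
      vertex 4.46 28.64 14.97
    endloop
  endfacet
  facet normal -1.0000 0.0000 0.0000
    outer loop
      vertex 0.00 28.64 0.00
      vertex 0.00 0.00 0.00
      vertex 0.00 0.00 14.97
    endloop
  endfacet
  facet normal -1.0000 0.0000 0.0000
    outer loop
      vertex 0.00 28.64 0.00
      vertex 0.00 0.00 14.97
      vertex 0.00 28.64 14.97
    endloop
  endfacet
endsolid part

The G0 Z moves step by Δz≈3.74 mm. Every layer's G1 loop is the same polygon, so the solid is a straight extrusion of it from z=0 to z≈15. Closing with flat bottom and top caps and triangulating gives 20 facets — an L-shaped prism: outer 12.4 × 28.6 mm, arm thicknesses ≈ 8.36 mm (horizontal) and 4.46 mm (vertical), extruded 15 mm in z.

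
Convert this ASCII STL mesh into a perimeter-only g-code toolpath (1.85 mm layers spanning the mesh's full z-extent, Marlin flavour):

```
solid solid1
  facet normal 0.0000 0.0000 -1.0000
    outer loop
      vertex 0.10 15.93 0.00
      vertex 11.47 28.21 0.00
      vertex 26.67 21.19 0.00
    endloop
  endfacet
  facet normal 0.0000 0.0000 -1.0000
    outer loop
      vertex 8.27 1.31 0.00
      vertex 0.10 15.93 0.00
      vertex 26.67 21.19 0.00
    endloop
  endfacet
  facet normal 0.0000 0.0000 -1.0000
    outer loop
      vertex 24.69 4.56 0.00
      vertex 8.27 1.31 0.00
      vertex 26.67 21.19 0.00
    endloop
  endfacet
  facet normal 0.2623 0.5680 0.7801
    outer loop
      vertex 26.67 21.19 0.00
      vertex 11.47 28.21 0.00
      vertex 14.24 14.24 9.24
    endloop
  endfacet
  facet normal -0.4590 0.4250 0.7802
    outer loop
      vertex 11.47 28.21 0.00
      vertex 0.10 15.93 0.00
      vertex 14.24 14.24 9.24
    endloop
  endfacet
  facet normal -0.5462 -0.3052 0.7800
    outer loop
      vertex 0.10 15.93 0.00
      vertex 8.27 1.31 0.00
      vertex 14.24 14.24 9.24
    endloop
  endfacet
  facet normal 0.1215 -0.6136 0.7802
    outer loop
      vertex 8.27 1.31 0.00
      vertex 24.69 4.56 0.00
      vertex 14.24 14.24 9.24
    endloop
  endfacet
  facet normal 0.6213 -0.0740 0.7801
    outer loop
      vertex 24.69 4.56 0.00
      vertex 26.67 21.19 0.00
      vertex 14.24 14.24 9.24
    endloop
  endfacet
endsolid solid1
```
; perimeter-only toolpath
G21 ; units = mm
G90 ; absolute positioning
G28 ; home
; layer 1
G0 Z1.85
G0 X24.18 Y19.80
G1 X12.02 Y25.42
G1 X2.93 Y15.59
G1 X9.46 Y3.90
G1 X22.60 Y6.50
G1 X24.18 Y19.80
; layer 2
G0 Z3.70
G0 X21.70 Y18.41
G1 X12.58 Y22.62
G1 X5.76 Y15.25
G1 X10.66 Y6.48
G1 X20.51 Y8.43
G1 X21.70 Y18.41
; layer 3
G0 Z5.54
G0 X19.21 Y17.02
G1 X13.13 Y19.83
G1 X8.58 Y14.92
G1 X11.85 Y9.07
G1 X18.42 Y10.37
G1 X19.21 Y17.02
; layer 4
G0 Z7.39
G0 X16.73 Y15.63
G1 X13.69 Y17.03
G1 X11.41 Y14.58
G1 X13.05 Y11.65
G1 X16.33 Y12.30
G1 X16.73 Y15.63
M2 ; end

The solid is a regular 5-sided pyramid, base circumscribed radius ≈ 14.2 mm, apex at z ≈ 9.24 mm. Slicing at Δz = 1.85 mm — 5 equal slices spanning the solid's height, so layer i sits at z = i·h/5 — gives 4 non-empty perimeters. Each is a 5-segment closed polygon; G0 lifts to the layer z and rapids to the start vertex, then G1 traces the edges. The cross-section shrinks linearly with z (the slice at the apex is degenerate and omitted).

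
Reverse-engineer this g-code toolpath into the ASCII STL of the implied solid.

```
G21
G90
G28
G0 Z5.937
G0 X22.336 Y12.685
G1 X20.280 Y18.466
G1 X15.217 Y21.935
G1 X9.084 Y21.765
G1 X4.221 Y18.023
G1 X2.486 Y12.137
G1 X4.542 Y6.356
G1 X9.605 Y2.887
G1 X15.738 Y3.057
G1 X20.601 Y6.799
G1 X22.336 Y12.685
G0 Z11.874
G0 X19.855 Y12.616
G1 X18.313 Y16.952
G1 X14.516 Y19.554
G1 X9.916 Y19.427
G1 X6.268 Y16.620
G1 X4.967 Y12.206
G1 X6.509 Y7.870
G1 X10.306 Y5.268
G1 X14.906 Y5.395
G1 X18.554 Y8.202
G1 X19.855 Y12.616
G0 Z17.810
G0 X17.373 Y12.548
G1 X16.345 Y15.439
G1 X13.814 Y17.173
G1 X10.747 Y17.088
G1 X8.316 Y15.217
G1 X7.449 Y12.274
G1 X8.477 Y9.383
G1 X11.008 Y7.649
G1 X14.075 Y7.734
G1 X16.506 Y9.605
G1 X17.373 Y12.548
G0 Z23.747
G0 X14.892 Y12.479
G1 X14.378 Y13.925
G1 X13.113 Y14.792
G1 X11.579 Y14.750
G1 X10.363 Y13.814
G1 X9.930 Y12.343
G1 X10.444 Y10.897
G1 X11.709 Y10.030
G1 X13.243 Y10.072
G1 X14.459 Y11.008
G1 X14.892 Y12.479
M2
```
solid part
  facet normal 0.0000 0.0000 -1.0000
    outer loop
      vertex 15.919 24.316 0.000
      vertex 22.247 19.980 0.000
      vertex 24.817 12.753 0.000
    endloop
  endfacet
  facet normal 0.0000 0.0000 -1.0000
    outer loop
      vertex 8.252 24.104 0.000
      vertex 15.919 24.316 0.000
      vertex 24.817 12.753 0.000
    endloop
  endfacet
  facet normal 0.0000 0.0000 -1.0000
    outer loop
      vertex 2.173 19.426 0.000
      vertex 8.252 24.104 0.000
      vertex 24.817 12.753 0.000
    endloop
  endfacet
  facet normal 0.0000 0.0000 -1.0000
    outer loop
      vertex 0.005 12.069 0.000
      vertex 2.173 19.426 0.000
      vertex 24.817 12.753 0.000
    endloop
  endfacet
  facet normal 0.0000 0.0000 -1.0000
    outer loop
      vertex 2.575 4.842 0.000
      vertex 0.005 12.069 0.000
      vertex 24.817 12.753 0.000
    endloop
  endfacet
  facet normal 0.0000 0.0000 -1.0000
    outer loop
      vertex 8.903 0.506 0.000
      vertex 2.575 4.842 0.000
      vertex 24.817 12.753 0.000
    endloop
  endfacet
  facet normal 0.0000 0.0000 -1.0000
    outer loop
      vertex 16.570 0.718 0.000
      vertex 8.903 0.506 0.000
      vertex 24.817 12.753 0.000
    endloop
  endfacet
  facet normal 0.0000 0.0000 -1.0000
    outer loop
      vertex 22.649 5.396 0.000
      vertex 16.570 0.718 0.000
      vertex 24.817 12.753 0.000
    endloop
  endfacet
  facet normal 0.8755 0.3113 0.3695
    outer loop
      vertex 24.817 12.753 0.000
      vertex 22.247 19.980 0.000
      vertex 12.411 12.411 29.684
    endloop
  endfacet
  facet normal 0.5252 0.7665 0.3695
    outer loop
      vertex 22.247 19.980 0.000
      vertex 15.919 24.316 0.000
      vertex 12.411 12.411 29.684
    endloop
  endfacet
  facet normal -0.0257 0.9289 0.3695
    outer loop
      vertex 15.919 24.316 0.000
      vertex 8.252 24.104 0.000
      vertex 12.411 12.411 29.684
    endloop
  endfacet
  facet normal -0.5667 0.7364 0.3695
    outer loop
      vertex 8.252 24.104 0.000
      vertex 2.173 19.426 0.000
      vertex 12.411 12.411 29.684
    endloop
  endfacet
  facet normal -0.8913 0.2627 0.3695
    outer loop
      vertex 2.173 19.426 0.000
      vertex 0.005 12.069 0.000
      vertex 12.411 12.411 29.684
    endloop
  endfacet
  facet normal -0.8755 -0.3113 0.3695
    outer loop
      vertex 0.005 12.069 0.000
      vertex 2.575 4.842 0.000
      vertex 12.411 12.411 29.684
    endloop
  endfacet
  facet normal -0.5252 -0.7665 0.3695
    outer loop
      vertex 2.575 4.842 0.000
      vertex 8.903 0.506 0.000
      vertex 12.411 12.411 29.684
    endloop
  endfacet
  facet normal 0.0257 -0.9289 0.3695
    outer loop
      vertex 8.903 0.506 0.000
      vertex 16.570 0.718 0.000
      vertex 12.411 12.411 29.684
    endloop
  endfacet
  facet normal 0.5667 -0.7364 0.3695
    outer loop
      vertex 16.570 0.718 0.000
      vertex 22.649 5.396 0.000
      vertex 12.411 12.411 29.684
    endloop
  endfacet
  facet normal 0.8913 -0.2627 0.3695
    outer loop
      vertex 22.649 5.396 0.000
      vertex 24.817 12.753 0.000
      vertex 12.411 12.411 29.684
    endloop
  endfacet
endsolid part

The G0 Z moves step by Δz≈5.937 mm. The G1 loops shrink linearly with z, so the solid tapers from its base footprint up to z≈29.7. Closing with a flat bottom cap and the tapered top and triangulating gives 18 facets — a regular 10-sided pyramid, base circumscribed radius ≈ 12.4 mm, apex at z ≈ 29.7 mm.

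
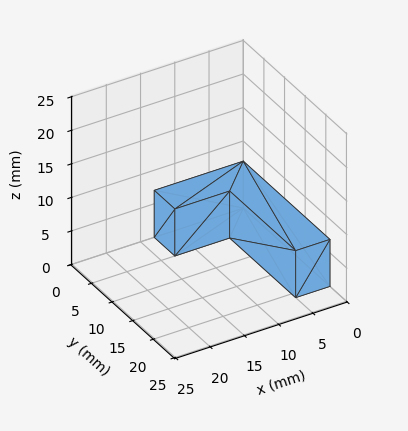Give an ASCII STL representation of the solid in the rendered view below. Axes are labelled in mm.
Reading the render: the shape is an L-shaped prism: outer 13 × 21 mm, arm thicknesses ≈ 5 mm (horizontal) and 5 mm (vertical), extruded 7 mm in z (dimensions read to the nearest mm from the axis ticks). For the STL, each face is triangulated and given an outward normal.

solid part
  facet normal 0.0000 0.0000 -1.0000
    outer loop
      vertex 13.0 5.0 0.0
      vertex 13.0 0.0 0.0
      vertex 0.0 0.0 0.0
    endloop
  endfacet
  facet normal 0.0000 0.0000 -1.0000
    outer loop
      vertex 5.0 5.0 0.0
      vertex 13.0 5.0 0.0
      vertex 0.0 0.0 0.0
    endloop
  endfacet
  facet normal 0.0000 0.0000 -1.0000
    outer loop
      vertex 5.0 21.0 0.0
      vertex 5.0 5.0 0.0
      vertex 0.0 0.0 0.0
    endloop
  endfacet
  facet normal 0.0000 0.0000 -1.0000
    outer loop
      vertex 0.0 21.0 0.0
      vertex 5.0 21.0 0.0
      vertex 0.0 0.0 0.0
    endloop
  endfacet
  facet normal 0.0000 0.0000 1.0000
    outer loop
      vertex 0.0 0.0 7.0
      vertex 13.0 0.0 7.0
      vertex 13.0 5.0 7.0
    endloop
  endfacet
  facet normal 0.0000 0.0000 1.0000
    outer loop
      vertex 0.0 0.0 7.0
      vertex 13.0 5.0 7.0
      vertex 5.0 5.0 7.0
    endloop
  endfacet
  facet normal 0.0000 0.0000 1.0000
    outer loop
      vertex 0.0 0.0 7.0
      vertex 5.0 5.0 7.0
      vertex 5.0 21.0 7.0
    endloop
  endfacet
  facet normal 0.0000 0.0000 1.0000
    outer loop
      vertex 0.0 0.0 7.0
      vertex 5.0 21.0 7.0
      vertex 0.0 21.0 7.0
    endloop
  endfacet
  facet normal 0.0000 -1.0000 0.0000
    outer loop
      vertex 0.0 0.0 0.0
      vertex 13.0 0.0 0.0
      vertex 13.0 0.0 7.0
    endloop
  endfacet
  facet normal 0.0000 -1.0000 0.0000
    outer loop
      vertex 0.0 0.0 0.0
      vertex 13.0 0.0 7.0
      vertex 0.0 0.0 7.0
    endloop
  endfacet
  facet normal 1.0000 0.0000 0.0000
    outer loop
      vertex 13.0 0.0 0.0
      vertex 13.0 5.0 0.0
      vertex 13.0 5.0 7.0
    endloop
  endfacet
  facet normal 1.0000 0.0000 0.0000
    outer loop
      vertex 13.0 0.0 0.0
      vertex 13.0 5.0 7.0
      vertex 13.0 0.0 7.0
    endloop
  endfacet
  facet normal 0.0000 1.0000 0.0000
    outer loop
      vertex 13.0 5.0 0.0
      vertex 5.0 5.0 0.0
      vertex 5.0 5.0 7.0
    endloop
  endfacet
  facet normal 0.0000 1.0000 0.0000
    outer loop
      vertex 13.0 5.0 0.0
      vertex 5.0 5.0 7.0
      vertex 13.0 5.0 7.0
    endloop
  endfacet
  facet normal 1.0000 0.0000 0.0000
    outer loop
      vertex 5.0 5.0 0.0
      vertex 5.0 21.0 0.0
      vertex 5.0 21.0 7.0
    endloop
  endfacet
  facet normal 1.0000 0.0000 0.0000
    outer loop
      vertex 5.0 5.0 0.0
      vertex 5.0 21.0 7.0
      vertex 5.0 5.0 7.0
    endloop
  endfacet
  facet normal 0.0000 1.0000 0.0000
    outer loop
      vertex 5.0 21.0 0.0
      vertex 0.0 21.0 0.0
      vertex 0.0 21.0 7.0
    endloop
  endfacet
  facet normal 0.0000 1.0000 0.0000
    outer loop
      vertex 5.0 21.0 0.0
      vertex 0.0 21.0 7.0
      vertex 5.0 21.0 7.0
    endloop
  endfacet
  facet normal -1.0000 0.0000 0.0000
    outer loop
      vertex 0.0 21.0 0.0
      vertex 0.0 0.0 0.0
      vertex 0.0 0.0 7.0
    endloop
  endfacet
  facet normal -1.0000 0.0000 0.0000
    outer loop
      vertex 0.0 21.0 0.0
      vertex 0.0 0.0 7.0
      vertex 0.0 21.0 7.0
    endloop
  endfacet
endsolid part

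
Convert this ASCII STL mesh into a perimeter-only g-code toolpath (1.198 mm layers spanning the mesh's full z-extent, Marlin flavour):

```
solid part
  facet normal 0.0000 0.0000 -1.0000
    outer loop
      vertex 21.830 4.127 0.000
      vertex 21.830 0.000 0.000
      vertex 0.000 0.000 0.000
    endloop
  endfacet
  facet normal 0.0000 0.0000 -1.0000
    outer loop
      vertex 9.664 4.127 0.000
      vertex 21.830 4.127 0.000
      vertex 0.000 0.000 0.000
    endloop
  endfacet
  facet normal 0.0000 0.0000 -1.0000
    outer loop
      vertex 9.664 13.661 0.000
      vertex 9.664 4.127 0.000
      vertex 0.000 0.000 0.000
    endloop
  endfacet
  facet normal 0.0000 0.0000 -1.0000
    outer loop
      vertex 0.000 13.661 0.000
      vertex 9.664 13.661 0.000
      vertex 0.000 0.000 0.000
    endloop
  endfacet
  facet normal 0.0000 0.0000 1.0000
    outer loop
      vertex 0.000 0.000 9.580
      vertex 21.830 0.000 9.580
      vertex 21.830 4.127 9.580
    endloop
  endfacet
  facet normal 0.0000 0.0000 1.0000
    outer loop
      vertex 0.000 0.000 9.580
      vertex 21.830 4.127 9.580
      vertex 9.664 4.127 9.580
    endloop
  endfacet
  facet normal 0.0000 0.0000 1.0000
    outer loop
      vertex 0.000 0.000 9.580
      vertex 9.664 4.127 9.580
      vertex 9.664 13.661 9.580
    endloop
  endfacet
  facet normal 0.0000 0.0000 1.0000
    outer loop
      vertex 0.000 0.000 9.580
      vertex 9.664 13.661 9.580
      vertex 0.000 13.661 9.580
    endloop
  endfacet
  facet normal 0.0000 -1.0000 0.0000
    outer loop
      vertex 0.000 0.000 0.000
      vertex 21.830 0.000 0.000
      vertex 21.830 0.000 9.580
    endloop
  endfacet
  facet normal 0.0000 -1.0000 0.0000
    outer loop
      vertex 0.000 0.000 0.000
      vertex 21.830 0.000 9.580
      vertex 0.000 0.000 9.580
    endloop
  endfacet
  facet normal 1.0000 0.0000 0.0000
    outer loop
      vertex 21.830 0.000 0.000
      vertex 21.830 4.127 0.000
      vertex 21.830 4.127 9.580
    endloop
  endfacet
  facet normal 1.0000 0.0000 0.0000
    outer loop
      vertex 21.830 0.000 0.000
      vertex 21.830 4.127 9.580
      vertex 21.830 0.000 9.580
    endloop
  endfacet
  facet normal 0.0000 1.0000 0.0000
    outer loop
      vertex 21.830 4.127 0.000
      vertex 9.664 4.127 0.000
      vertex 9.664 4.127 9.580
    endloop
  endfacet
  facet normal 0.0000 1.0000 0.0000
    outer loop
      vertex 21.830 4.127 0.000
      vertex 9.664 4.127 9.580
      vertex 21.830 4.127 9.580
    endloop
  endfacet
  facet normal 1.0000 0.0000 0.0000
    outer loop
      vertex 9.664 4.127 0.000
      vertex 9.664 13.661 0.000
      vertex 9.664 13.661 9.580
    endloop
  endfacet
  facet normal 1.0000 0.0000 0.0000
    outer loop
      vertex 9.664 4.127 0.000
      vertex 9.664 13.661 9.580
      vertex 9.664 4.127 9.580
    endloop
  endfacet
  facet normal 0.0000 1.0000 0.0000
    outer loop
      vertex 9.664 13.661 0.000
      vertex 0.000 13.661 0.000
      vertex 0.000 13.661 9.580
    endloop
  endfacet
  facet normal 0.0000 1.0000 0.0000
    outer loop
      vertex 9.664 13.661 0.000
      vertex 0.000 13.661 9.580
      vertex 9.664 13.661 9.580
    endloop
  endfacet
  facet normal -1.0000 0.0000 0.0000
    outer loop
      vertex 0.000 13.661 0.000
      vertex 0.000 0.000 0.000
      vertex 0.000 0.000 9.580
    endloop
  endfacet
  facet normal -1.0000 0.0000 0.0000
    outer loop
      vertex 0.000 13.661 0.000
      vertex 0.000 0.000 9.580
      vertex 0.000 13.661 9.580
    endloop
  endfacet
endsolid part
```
; perimeter-only toolpath
G21 ; units = mm
G90 ; absolute positioning
G28 ; home
; layer 1
G0 Z1.198
G0 X0.000 Y0.000
G1 X21.830 Y0.000
G1 X21.830 Y4.127
G1 X9.664 Y4.127
G1 X9.664 Y13.661
G1 X0.000 Y13.661
G1 X0.000 Y0.000
; layer 2
G0 Z2.395
G0 X0.000 Y0.000
G1 X21.830 Y0.000
G1 X21.830 Y4.127
G1 X9.664 Y4.127
G1 X9.664 Y13.661
G1 X0.000 Y13.661
G1 X0.000 Y0.000
; layer 3
G0 Z3.593
G0 X0.000 Y0.000
G1 X21.830 Y0.000
G1 X21.830 Y4.127
G1 X9.664 Y4.127
G1 X9.664 Y13.661
G1 X0.000 Y13.661
G1 X0.000 Y0.000
; layer 4
G0 Z4.790
G0 X0.000 Y0.000
G1 X21.830 Y0.000
G1 X21.830 Y4.127
G1 X9.664 Y4.127
G1 X9.664 Y13.661
G1 X0.000 Y13.661
G1 X0.000 Y0.000
; layer 5
G0 Z5.987
G0 X0.000 Y0.000
G1 X21.830 Y0.000
G1 X21.830 Y4.127
G1 X9.664 Y4.127
G1 X9.664 Y13.661
G1 X0.000 Y13.661
G1 X0.000 Y0.000
; layer 6
G0 Z7.185
G0 X0.000 Y0.000
G1 X21.830 Y0.000
G1 X21.830 Y4.127
G1 X9.664 Y4.127
G1 X9.664 Y13.661
G1 X0.000 Y13.661
G1 X0.000 Y0.000
; layer 7
G0 Z8.383
G0 X0.000 Y0.000
G1 X21.830 Y0.000
G1 X21.830 Y4.127
G1 X9.664 Y4.127
G1 X9.664 Y13.661
G1 X0.000 Y13.661
G1 X0.000 Y0.000
; layer 8
G0 Z9.580
G0 X0.000 Y0.000
G1 X21.830 Y0.000
G1 X21.830 Y4.127
G1 X9.664 Y4.127
G1 X9.664 Y13.661
G1 X0.000 Y13.661
G1 X0.000 Y0.000
M2 ; end

The solid is an L-shaped prism: outer 21.8 × 13.7 mm, arm thicknesses ≈ 4.13 mm (horizontal) and 9.66 mm (vertical), extruded 9.58 mm in z. Slicing at Δz = 1.198 mm — 8 equal slices spanning the solid's height, so layer i sits at z = i·h/8 — gives 8 non-empty perimeters. Each is a 6-segment closed polygon; G0 lifts to the layer z and rapids to the start vertex, then G1 traces the edges.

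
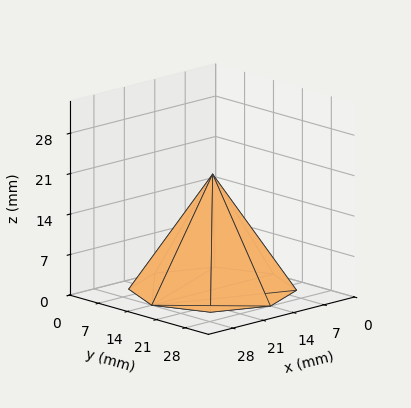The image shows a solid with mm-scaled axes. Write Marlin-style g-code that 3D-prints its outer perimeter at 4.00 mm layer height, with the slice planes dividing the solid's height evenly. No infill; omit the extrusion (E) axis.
Reading the render: the shape is a regular 8-sided pyramid, base circumscribed radius ≈ 14 mm, apex at z ≈ 20 mm (dimensions read to the nearest mm from the axis ticks). For the g-code, the solid's height is divided into equal slices at the stated Δz and each level perimeter traced with G1 moves after a G0 lift.

; perimeter-only toolpath
G21 ; units = mm
G90 ; absolute positioning
G28 ; home
; layer 1
G0 Z4.00
G0 X25.20 Y14.00
G1 X21.92 Y21.92
G1 X14.00 Y25.20
G1 X6.08 Y21.92
G1 X2.80 Y14.00
G1 X6.08 Y6.08
G1 X14.00 Y2.80
G1 X21.92 Y6.08
G1 X25.20 Y14.00
; layer 2
G0 Z8.00
G0 X22.40 Y14.00
G1 X19.94 Y19.94
G1 X14.00 Y22.40
G1 X8.06 Y19.94
G1 X5.60 Y14.00
G1 X8.06 Y8.06
G1 X14.00 Y5.60
G1 X19.94 Y8.06
G1 X22.40 Y14.00
; layer 3
G0 Z12.00
G0 X19.60 Y14.00
G1 X17.96 Y17.96
G1 X14.00 Y19.60
G1 X10.04 Y17.96
G1 X8.40 Y14.00
G1 X10.04 Y10.04
G1 X14.00 Y8.40
G1 X17.96 Y10.04
G1 X19.60 Y14.00
; layer 4
G0 Z16.00
G0 X16.80 Y14.00
G1 X15.98 Y15.98
G1 X14.00 Y16.80
G1 X12.02 Y15.98
G1 X11.20 Y14.00
G1 X12.02 Y12.02
G1 X14.00 Y11.20
G1 X15.98 Y12.02
G1 X16.80 Y14.00
M2 ; end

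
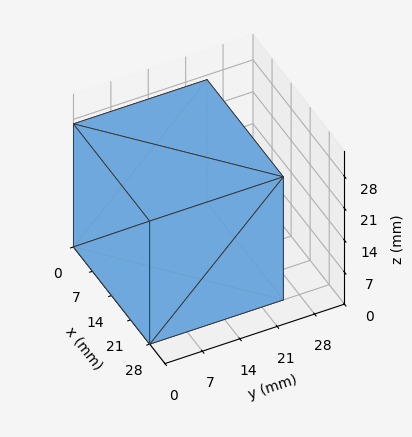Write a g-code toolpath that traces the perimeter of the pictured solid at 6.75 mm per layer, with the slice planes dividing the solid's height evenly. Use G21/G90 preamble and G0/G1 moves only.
Reading the render: the shape is a rectangular box, roughly 28 × 25 mm footprint and 27 mm tall (dimensions read to the nearest mm from the axis ticks). For the g-code, the solid's height is divided into equal slices at the stated Δz and each level perimeter traced with G1 moves after a G0 lift.

; perimeter-only toolpath
G21 ; units = mm
G90 ; absolute positioning
G28 ; home
; layer 1
G0 Z6.75
G0 X0.00 Y0.00
G1 X28.00 Y0.00
G1 X28.00 Y25.00
G1 X0.00 Y25.00
G1 X0.00 Y0.00
; layer 2
G0 Z13.50
G0 X0.00 Y0.00
G1 X28.00 Y0.00
G1 X28.00 Y25.00
G1 X0.00 Y25.00
G1 X0.00 Y0.00
; layer 3
G0 Z20.25
G0 X0.00 Y0.00
G1 X28.00 Y0.00
G1 X28.00 Y25.00
G1 X0.00 Y25.00
G1 X0.00 Y0.00
; layer 4
G0 Z27.00
G0 X0.00 Y0.00
G1 X28.00 Y0.00
G1 X28.00 Y25.00
G1 X0.00 Y25.00
G1 X0.00 Y0.00
M2 ; end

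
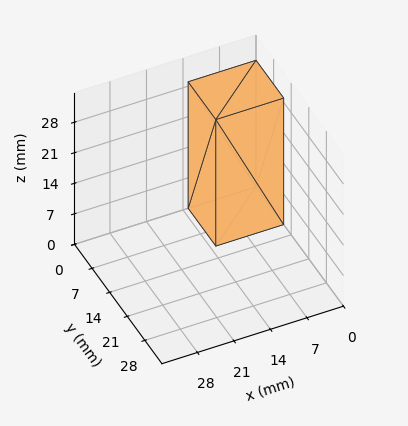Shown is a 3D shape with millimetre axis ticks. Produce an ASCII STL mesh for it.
Reading the render: the shape is a rectangular box, roughly 13 × 11 mm footprint and 29 mm tall (dimensions read to the nearest mm from the axis ticks). For the STL, each face is triangulated and given an outward normal.

solid part
  facet normal 0.0000 0.0000 -1.0000
    outer loop
      vertex 13.0 11.0 0.0
      vertex 13.0 0.0 0.0
      vertex 0.0 0.0 0.0
    endloop
  endfacet
  facet normal 0.0000 0.0000 -1.0000
    outer loop
      vertex 0.0 11.0 0.0
      vertex 13.0 11.0 0.0
      vertex 0.0 0.0 0.0
    endloop
  endfacet
  facet normal 0.0000 0.0000 1.0000
    outer loop
      vertex 0.0 0.0 29.0
      vertex 13.0 0.0 29.0
      vertex 13.0 11.0 29.0
    endloop
  endfacet
  facet normal 0.0000 0.0000 1.0000
    outer loop
      vertex 0.0 0.0 29.0
      vertex 13.0 11.0 29.0
      vertex 0.0 11.0 29.0
    endloop
  endfacet
  facet normal 0.0000 -1.0000 0.0000
    outer loop
      vertex 0.0 0.0 0.0
      vertex 13.0 0.0 0.0
      vertex 13.0 0.0 29.0
    endloop
  endfacet
  facet normal 0.0000 -1.0000 0.0000
    outer loop
      vertex 0.0 0.0 0.0
      vertex 13.0 0.0 29.0
      vertex 0.0 0.0 29.0
    endloop
  endfacet
  facet normal 0.0000 1.0000 0.0000
    outer loop
      vertex 13.0 11.0 29.0
      vertex 13.0 11.0 0.0
      vertex 0.0 11.0 0.0
    endloop
  endfacet
  facet normal 0.0000 1.0000 0.0000
    outer loop
      vertex 0.0 11.0 29.0
      vertex 13.0 11.0 29.0
      vertex 0.0 11.0 0.0
    endloop
  endfacet
  facet normal -1.0000 0.0000 0.0000
    outer loop
      vertex 0.0 11.0 29.0
      vertex 0.0 11.0 0.0
      vertex 0.0 0.0 0.0
    endloop
  endfacet
  facet normal -1.0000 0.0000 0.0000
    outer loop
      vertex 0.0 0.0 29.0
      vertex 0.0 11.0 29.0
      vertex 0.0 0.0 0.0
    endloop
  endfacet
  facet normal 1.0000 0.0000 0.0000
    outer loop
      vertex 13.0 0.0 0.0
      vertex 13.0 11.0 0.0
      vertex 13.0 11.0 29.0
    endloop
  endfacet
  facet normal 1.0000 0.0000 0.0000
    outer loop
      vertex 13.0 0.0 0.0
      vertex 13.0 11.0 29.0
      vertex 13.0 0.0 29.0
    endloop
  endfacet
endsolid part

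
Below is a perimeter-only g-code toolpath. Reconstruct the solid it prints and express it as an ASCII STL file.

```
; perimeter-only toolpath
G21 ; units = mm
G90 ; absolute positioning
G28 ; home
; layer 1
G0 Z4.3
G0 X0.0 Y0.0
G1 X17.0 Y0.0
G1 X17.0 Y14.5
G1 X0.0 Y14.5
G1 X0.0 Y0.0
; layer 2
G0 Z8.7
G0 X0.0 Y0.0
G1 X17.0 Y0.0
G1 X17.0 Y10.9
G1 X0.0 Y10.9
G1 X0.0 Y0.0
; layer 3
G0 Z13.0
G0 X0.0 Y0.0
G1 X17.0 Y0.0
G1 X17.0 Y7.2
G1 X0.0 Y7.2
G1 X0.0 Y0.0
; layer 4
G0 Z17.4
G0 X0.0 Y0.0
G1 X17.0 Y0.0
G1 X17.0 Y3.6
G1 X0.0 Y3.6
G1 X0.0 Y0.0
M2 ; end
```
solid part
  facet normal 0.0000 0.0000 -1.0000
    outer loop
      vertex 17.0 18.1 0.0
      vertex 17.0 0.0 0.0
      vertex 0.0 0.0 0.0
    endloop
  endfacet
  facet normal 0.0000 0.0000 -1.0000
    outer loop
      vertex 0.0 18.1 0.0
      vertex 17.0 18.1 0.0
      vertex 0.0 0.0 0.0
    endloop
  endfacet
  facet normal 0.0000 -1.0000 0.0000
    outer loop
      vertex 0.0 0.0 0.0
      vertex 17.0 0.0 0.0
      vertex 17.0 0.0 21.7
    endloop
  endfacet
  facet normal 0.0000 -1.0000 0.0000
    outer loop
      vertex 0.0 0.0 0.0
      vertex 17.0 0.0 21.7
      vertex 0.0 0.0 21.7
    endloop
  endfacet
  facet normal 0.0000 0.7679 0.6405
    outer loop
      vertex 0.0 0.0 21.7
      vertex 17.0 0.0 21.7
      vertex 17.0 18.1 0.0
    endloop
  endfacet
  facet normal 0.0000 0.7679 0.6405
    outer loop
      vertex 0.0 0.0 21.7
      vertex 17.0 18.1 0.0
      vertex 0.0 18.1 0.0
    endloop
  endfacet
  facet normal -1.0000 0.0000 0.0000
    outer loop
      vertex 0.0 0.0 21.7
      vertex 0.0 18.1 0.0
      vertex 0.0 0.0 0.0
    endloop
  endfacet
  facet normal 1.0000 0.0000 0.0000
    outer loop
      vertex 17.0 0.0 0.0
      vertex 17.0 18.1 0.0
      vertex 17.0 0.0 21.7
    endloop
  endfacet
endsolid part

The G0 Z moves step by Δz≈4.3 mm. The G1 loops shrink linearly with z, so the solid tapers from its base footprint up to z≈21.7. Closing with a flat bottom cap and the tapered top and triangulating gives 8 facets — a wedge (ramp): 17 × 18.1 mm base, rising to 21.7 mm along the y=0 edge and sloping linearly to z=0 at y=18.1.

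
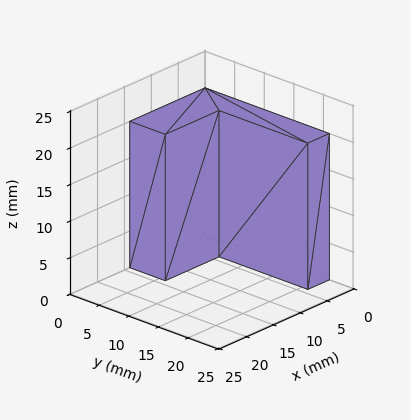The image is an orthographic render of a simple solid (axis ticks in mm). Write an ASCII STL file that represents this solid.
Reading the render: the shape is an L-shaped prism: outer 14 × 21 mm, arm thicknesses ≈ 6 mm (horizontal) and 4 mm (vertical), extruded 20 mm in z (dimensions read to the nearest mm from the axis ticks). For the STL, each face is triangulated and given an outward normal.

solid part
  facet normal 0.0000 0.0000 -1.0000
    outer loop
      vertex 14.000 6.000 0.000
      vertex 14.000 0.000 0.000
      vertex 0.000 0.000 0.000
    endloop
  endfacet
  facet normal 0.0000 0.0000 -1.0000
    outer loop
      vertex 4.000 6.000 0.000
      vertex 14.000 6.000 0.000
      vertex 0.000 0.000 0.000
    endloop
  endfacet
  facet normal 0.0000 0.0000 -1.0000
    outer loop
      vertex 4.000 21.000 0.000
      vertex 4.000 6.000 0.000
      vertex 0.000 0.000 0.000
    endloop
  endfacet
  facet normal 0.0000 0.0000 -1.0000
    outer loop
      vertex 0.000 21.000 0.000
      vertex 4.000 21.000 0.000
      vertex 0.000 0.000 0.000
    endloop
  endfacet
  facet normal 0.0000 0.0000 1.0000
    outer loop
      vertex 0.000 0.000 20.000
      vertex 14.000 0.000 20.000
      vertex 14.000 6.000 20.000
    endloop
  endfacet
  facet normal 0.0000 0.0000 1.0000
    outer loop
      vertex 0.000 0.000 20.000
      vertex 14.000 6.000 20.000
      vertex 4.000 6.000 20.000
    endloop
  endfacet
  facet normal 0.0000 0.0000 1.0000
    outer loop
      vertex 0.000 0.000 20.000
      vertex 4.000 6.000 20.000
      vertex 4.000 21.000 20.000
    endloop
  endfacet
  facet normal 0.0000 0.0000 1.0000
    outer loop
      vertex 0.000 0.000 20.000
      vertex 4.000 21.000 20.000
      vertex 0.000 21.000 20.000
    endloop
  endfacet
  facet normal 0.0000 -1.0000 0.0000
    outer loop
      vertex 0.000 0.000 0.000
      vertex 14.000 0.000 0.000
      vertex 14.000 0.000 20.000
    endloop
  endfacet
  facet normal 0.0000 -1.0000 0.0000
    outer loop
      vertex 0.000 0.000 0.000
      vertex 14.000 0.000 20.000
      vertex 0.000 0.000 20.000
    endloop
  endfacet
  facet normal 1.0000 0.0000 0.0000
    outer loop
      vertex 14.000 0.000 0.000
      vertex 14.000 6.000 0.000
      vertex 14.000 6.000 20.000
    endloop
  endfacet
  facet normal 1.0000 0.0000 0.0000
    outer loop
      vertex 14.000 0.000 0.000
      vertex 14.000 6.000 20.000
      vertex 14.000 0.000 20.000
    endloop
  endfacet
  facet normal 0.0000 1.0000 0.0000
    outer loop
      vertex 14.000 6.000 0.000
      vertex 4.000 6.000 0.000
      vertex 4.000 6.000 20.000
    endloop
  endfacet
  facet normal 0.0000 1.0000 0.0000
    outer loop
      vertex 14.000 6.000 0.000
      vertex 4.000 6.000 20.000
      vertex 14.000 6.000 20.000
    endloop
  endfacet
  facet normal 1.0000 0.0000 0.0000
    outer loop
      vertex 4.000 6.000 0.000
      vertex 4.000 21.000 0.000
      vertex 4.000 21.000 20.000
    endloop
  endfacet
  facet normal 1.0000 0.0000 0.0000
    outer loop
      vertex 4.000 6.000 0.000
      vertex 4.000 21.000 20.000
      vertex 4.000 6.000 20.000
    endloop
  endfacet
  facet normal 0.0000 1.0000 0.0000
    outer loop
      vertex 4.000 21.000 0.000
      vertex 0.000 21.000 0.000
      vertex 0.000 21.000 20.000
    endloop
  endfacet
  facet normal 0.0000 1.0000 0.0000
    outer loop
      vertex 4.000 21.000 0.000
      vertex 0.000 21.000 20.000
      vertex 4.000 21.000 20.000
    endloop
  endfacet
  facet normal -1.0000 0.0000 0.0000
    outer loop
      vertex 0.000 21.000 0.000
      vertex 0.000 0.000 0.000
      vertex 0.000 0.000 20.000
    endloop
  endfacet
  facet normal -1.0000 0.0000 0.0000
    outer loop
      vertex 0.000 21.000 0.000
      vertex 0.000 0.000 20.000
      vertex 0.000 21.000 20.000
    endloop
  endfacet
endsolid part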